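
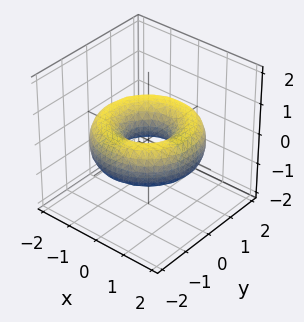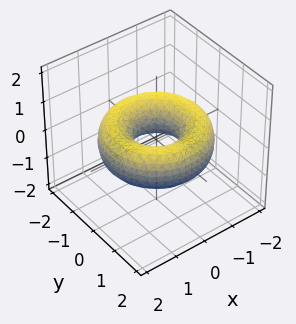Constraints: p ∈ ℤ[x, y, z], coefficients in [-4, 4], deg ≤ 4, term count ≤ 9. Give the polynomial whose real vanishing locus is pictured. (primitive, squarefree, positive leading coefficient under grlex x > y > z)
1. deg p = 4.
2. Symmetries: every cross-section ⟂ z is a circle, so x, y appear only via x² + y².
3. Against the integer gridlines: a circular section at z = 0 has radius between 0 and 1; no z-intercept at any integer in the box.
4. Solving for integer coefficients yields p as stated.

x^4 + 2*x^2*y^2 + y^4 - 3*x^2 - 3*y^2 + 3*z^2 + 1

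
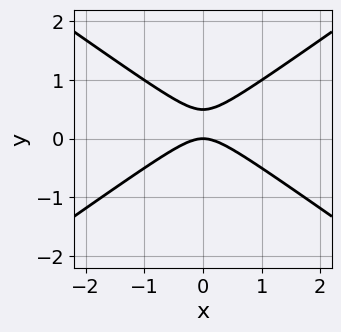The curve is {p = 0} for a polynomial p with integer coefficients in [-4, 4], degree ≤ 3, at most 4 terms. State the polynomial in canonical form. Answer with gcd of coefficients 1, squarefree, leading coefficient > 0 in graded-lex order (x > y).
x^2 - 2*y^2 + y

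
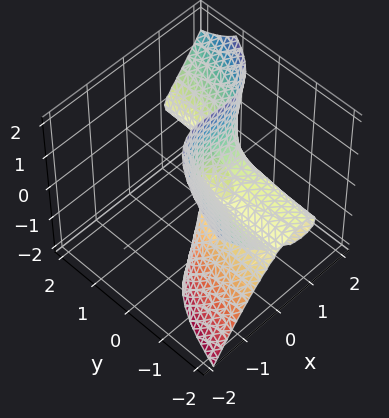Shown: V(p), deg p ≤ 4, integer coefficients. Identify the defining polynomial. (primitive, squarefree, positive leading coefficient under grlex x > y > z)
x^3 - y*z^2 - x^2

First, the degree is 3 — a generic line meets the surface in up to 3 points.
Then, checking where it meets the axes: it crosses the x-axis at the gridline x = 1; the visible z-axis segment lies entirely on the surface.
Finally, matching integer coefficients to the picture gives p. Check: (0, -1, 0) on the y-axis lies on the surface, and p(0, -1, 0) = 0. ✓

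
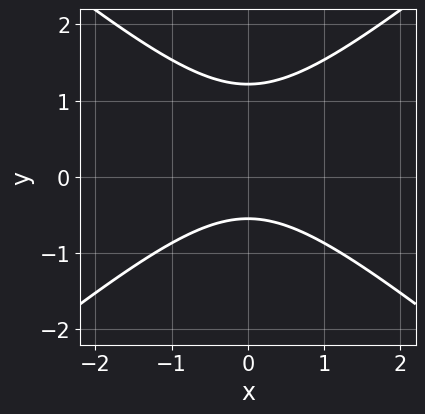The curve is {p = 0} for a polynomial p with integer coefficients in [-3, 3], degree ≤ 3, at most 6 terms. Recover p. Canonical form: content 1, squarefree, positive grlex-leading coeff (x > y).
2*x^2 - 3*y^2 + 2*y + 2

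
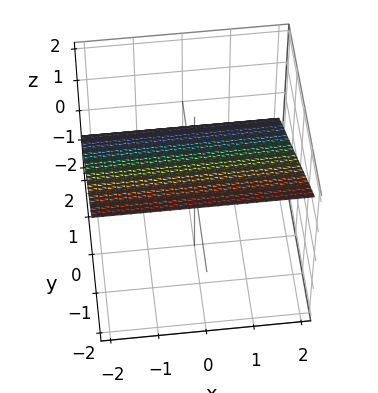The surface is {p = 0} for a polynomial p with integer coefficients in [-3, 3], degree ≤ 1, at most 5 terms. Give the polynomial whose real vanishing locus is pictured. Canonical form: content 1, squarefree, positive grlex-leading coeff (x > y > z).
(a) deg p = 1. The surface is flat (a plane).
(b) From the axis intercepts and sections: it crosses the y-axis at the gridline y = 1; the surface avoids every integer x-axis point in the box.
(c) Putting this together gives p.

2*y + 3*z - 2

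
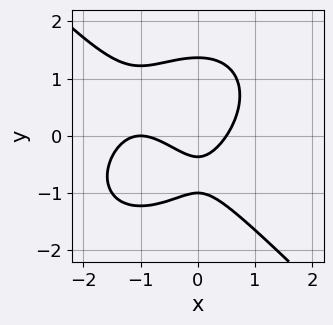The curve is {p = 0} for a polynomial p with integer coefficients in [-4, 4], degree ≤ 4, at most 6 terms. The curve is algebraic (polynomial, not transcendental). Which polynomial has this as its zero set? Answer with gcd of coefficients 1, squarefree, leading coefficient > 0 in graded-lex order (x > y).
deg p = 3.
Against the integer gridlines: it crosses the y-axis at the gridline y = -1; it crosses the x-axis at the gridline x = -1.
Fitting integer coefficients to these (and the overall shape) gives p.

2*x^3 + 2*y^3 + 3*x^2 - 3*y - 1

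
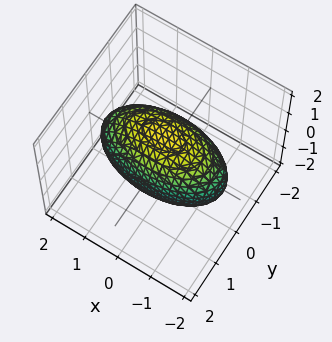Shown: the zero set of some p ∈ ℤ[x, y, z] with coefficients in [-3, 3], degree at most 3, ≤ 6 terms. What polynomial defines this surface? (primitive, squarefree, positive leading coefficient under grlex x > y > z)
x^2 + 3*y^2 + 2*z^2 - 3

(a) The degree is 2 — bounded and convex; a quadric.
(b) Symmetries: mirror symmetry z ↦ −z ⇒ only even powers of z; the y ↦ −y reflection is a symmetry, so y appears only in even powers; the x ↦ −x reflection is a symmetry, so x appears only in even powers.
(c) Checking where it meets the axes: the y-axis gridline crossings are at y ∈ {-1, 1}.
(d) The integer polynomial consistent with all of this is the stated p.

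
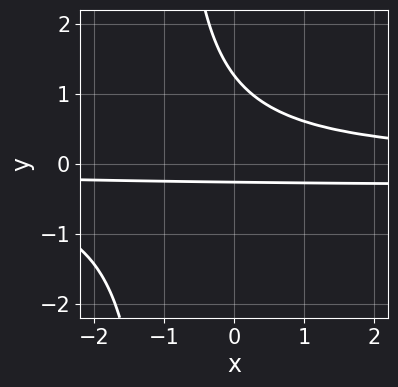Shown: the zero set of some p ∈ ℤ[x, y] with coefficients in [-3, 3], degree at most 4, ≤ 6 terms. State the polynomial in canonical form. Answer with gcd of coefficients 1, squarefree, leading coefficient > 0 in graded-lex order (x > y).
(a) deg p = 3.
(b) From the axis intercepts and sections: the curve avoids every integer x-axis point in the box.
(c) The integer polynomial consistent with all of this is the stated p.

3*x*y^2 + x*y + 3*y^2 - 3*y - 1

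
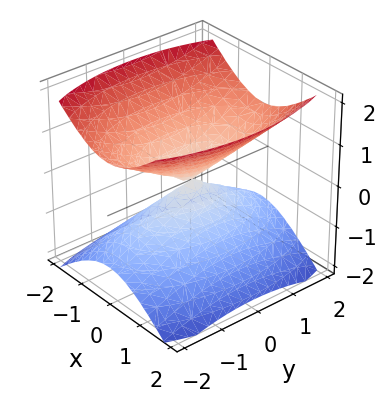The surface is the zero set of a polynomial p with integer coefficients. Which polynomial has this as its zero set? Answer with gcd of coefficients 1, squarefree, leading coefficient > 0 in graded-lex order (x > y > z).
3*x^2 + y^2 - 3*z^2

First, the picture has 2 separate pieces. They look like related sheets of one shape, so recover p as a whole.
Then, degree: two nappes meeting at a single point; a quadric, so deg p = 2.
Then, symmetries: it's symmetric under x → −x, forcing even powers of x; it's symmetric under y → −y, forcing even powers of y; it's symmetric under z → −z, forcing even powers of z.
Then, reading off the gridlines: one z-axis crossing is at z = 0; it meets the y-axis at y = 0 (among the integer gridlines); one x-axis crossing is at x = 0.
Finally, putting this together gives p.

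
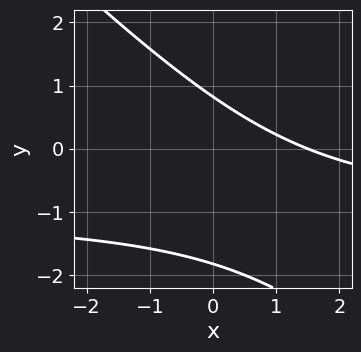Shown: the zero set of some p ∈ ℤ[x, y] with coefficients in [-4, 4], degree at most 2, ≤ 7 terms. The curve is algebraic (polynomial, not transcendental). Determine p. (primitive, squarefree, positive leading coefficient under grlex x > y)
2*x*y + 2*y^2 + 2*x + 2*y - 3

1. Degree: the shape is more complex than any degree-1 curve, so deg p = 2.
2. The integer polynomial consistent with all of this is the stated p.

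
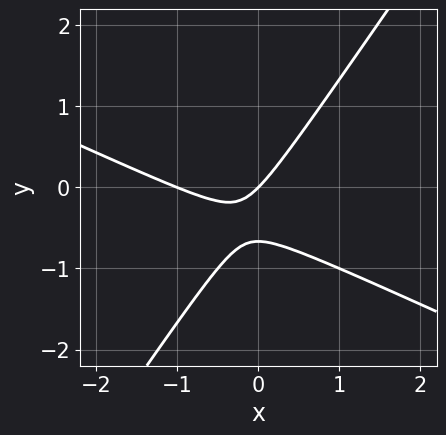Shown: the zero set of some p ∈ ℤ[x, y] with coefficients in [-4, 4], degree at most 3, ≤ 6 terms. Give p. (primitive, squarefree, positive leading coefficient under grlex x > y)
2*x^2 + 3*x*y - 3*y^2 + 2*x - 2*y

1. The degree is 2 — no degree-1 curve has this shape.
2. Against the integer gridlines: one y-axis crossing is at y = 0; the x-axis gridline crossings are at x ∈ {-1, 0}.
3. Assembling these constraints gives the stated polynomial.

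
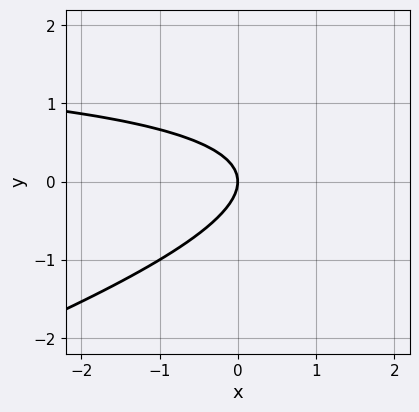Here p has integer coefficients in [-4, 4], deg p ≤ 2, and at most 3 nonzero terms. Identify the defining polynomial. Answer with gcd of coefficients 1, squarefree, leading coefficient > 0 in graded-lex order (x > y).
(a) deg p = 2. A generic line meets the curve in up to 2 points.
(b) From the axis intercepts and sections: one x-axis crossing is at x = 0; it crosses the y-axis at the gridline y = 0.
(c) Together with the visible shape, these determine p as stated.

x*y - 3*y^2 - 2*x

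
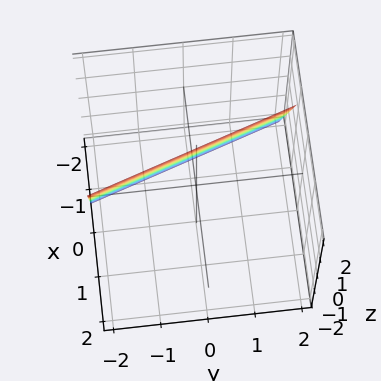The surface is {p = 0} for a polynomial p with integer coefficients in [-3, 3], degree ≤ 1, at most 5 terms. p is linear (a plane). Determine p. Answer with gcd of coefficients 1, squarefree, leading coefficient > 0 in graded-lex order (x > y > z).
3*x + y - z + 2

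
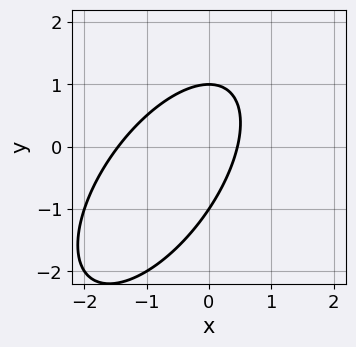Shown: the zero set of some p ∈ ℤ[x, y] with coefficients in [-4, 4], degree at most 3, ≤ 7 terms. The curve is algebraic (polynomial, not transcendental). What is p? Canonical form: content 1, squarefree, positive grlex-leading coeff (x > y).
3*x^2 - 3*x*y + 2*y^2 + 3*x - 2

The degree is 2 — the shape is more complex than any degree-1 curve.
Observable constraints: among the integer gridlines, it crosses the y-axis at y ∈ {-1, 1}.
Together with the visible shape, these determine p as stated.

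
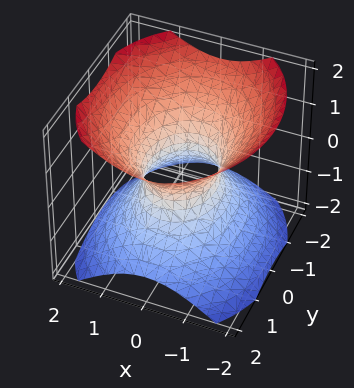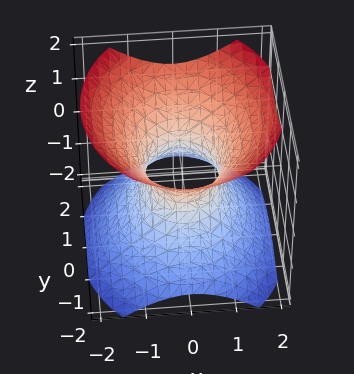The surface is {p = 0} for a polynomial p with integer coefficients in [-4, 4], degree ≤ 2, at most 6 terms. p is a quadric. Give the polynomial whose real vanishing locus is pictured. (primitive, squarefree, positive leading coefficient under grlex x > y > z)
3*x^2 + 2*y^2 - 3*z^2 - 2

First, the degree is 2 — one connected sheet with a waist; a quadric.
Next, symmetries: it's symmetric under y → −y, forcing even powers of y; it's symmetric under z → −z, forcing even powers of z; it's symmetric under x → −x, forcing even powers of x.
Then, reading off the gridlines: the y-axis gridline crossings are at y ∈ {-1, 1}; no z-intercept at any integer in the box.
Finally, solving for integer coefficients yields p as stated.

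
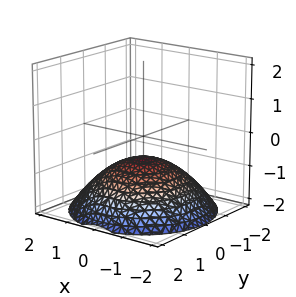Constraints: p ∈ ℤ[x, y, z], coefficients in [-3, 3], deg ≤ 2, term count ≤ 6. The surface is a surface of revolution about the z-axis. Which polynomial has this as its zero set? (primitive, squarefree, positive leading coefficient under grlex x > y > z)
x^2 + y^2 + 3*z + 2

Degree: a generic line meets the surface in up to 2 points, so deg p = 2.
By symmetry, the surface is invariant under rotation about z: p = q(x² + y², z).
Checking where it meets the axes: the surface avoids every integer x-axis point in the box; a circular section at z = -1 has radius exactly 1.
Matching integer coefficients to the picture gives p.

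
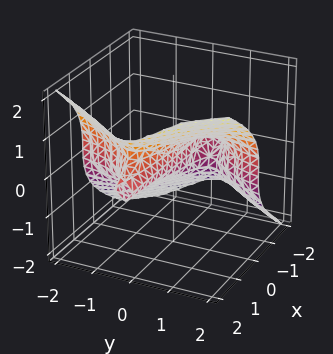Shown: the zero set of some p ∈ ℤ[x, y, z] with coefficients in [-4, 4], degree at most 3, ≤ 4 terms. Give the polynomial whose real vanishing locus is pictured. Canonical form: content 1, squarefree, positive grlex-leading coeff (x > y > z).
The degree is 3 — no degree-2 surface has this shape.
Against the integer gridlines: one z-axis crossing is at z = 0; it meets the y-axis at y = 0 (among the integer gridlines).
Putting this together gives p. Check: (2, 0, 0) on the x-axis lies on the surface, and p(2, 0, 0) = 0. ✓

2*x*y^2 + 2*x*z^2 - 3*z^3 + 2*y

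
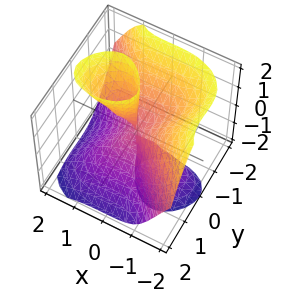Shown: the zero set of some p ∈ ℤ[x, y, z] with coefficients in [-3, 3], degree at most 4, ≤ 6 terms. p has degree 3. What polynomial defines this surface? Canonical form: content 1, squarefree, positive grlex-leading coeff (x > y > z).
1. deg p = 3. A generic line meets the surface in up to 3 points.
2. Reading off the gridlines: the visible z-axis segment lies entirely on the surface; it meets the y-axis at y = 0 (among the integer gridlines).
3. The integer polynomial consistent with all of this is the stated p.

x^3 + x*y^2 - x*z^2 + 2*y^3 + 2*y^2*z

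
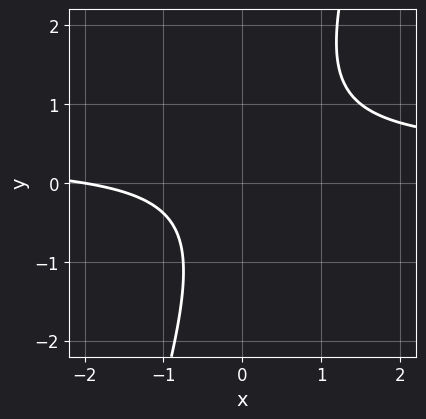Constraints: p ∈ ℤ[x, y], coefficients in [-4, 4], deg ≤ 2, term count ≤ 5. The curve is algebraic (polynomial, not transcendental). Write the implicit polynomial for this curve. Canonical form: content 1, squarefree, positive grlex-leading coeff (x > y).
3*x*y - y^2 - x - 2

First, the degree is 2 — no degree-1 curve has this shape.
Then, reading off the gridlines: it misses every integer gridline on the y-axis; one x-axis crossing is at x = -2.
Finally, the integer polynomial consistent with all of this is the stated p.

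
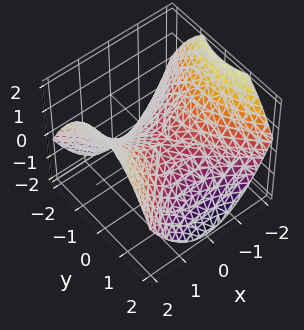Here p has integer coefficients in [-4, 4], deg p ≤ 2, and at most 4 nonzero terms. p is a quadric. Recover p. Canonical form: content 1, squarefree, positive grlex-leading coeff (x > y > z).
x^2 - y^2 - 2*z

First, the degree is 2 — a saddle surface; a quadric.
Next, symmetries: it's symmetric under x → −x, forcing even powers of x; the y ↦ −y reflection is a symmetry, so y appears only in even powers.
Then, checking where it meets the axes: it crosses the x-axis at the gridline x = 0; it meets the z-axis at z = 0 (among the integer gridlines); it meets the y-axis at y = 0 (among the integer gridlines).
Finally, matching integer coefficients to the picture gives p.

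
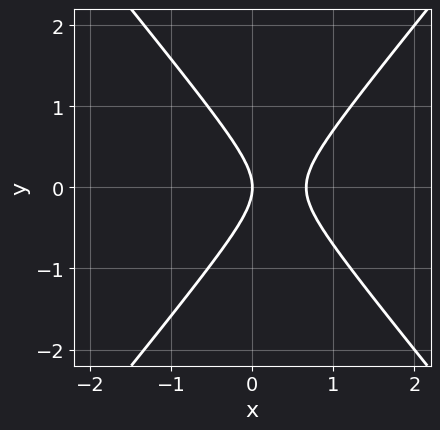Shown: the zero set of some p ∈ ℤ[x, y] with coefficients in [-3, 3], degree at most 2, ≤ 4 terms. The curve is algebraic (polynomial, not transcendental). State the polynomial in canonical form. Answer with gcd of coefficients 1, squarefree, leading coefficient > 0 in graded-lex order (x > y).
Degree: a generic line meets the curve in up to 2 points, so deg p = 2.
Symmetries: mirror symmetry y ↦ −y ⇒ only even powers of y.
From the visible intercepts: it crosses the y-axis at the gridline y = 0; one x-axis crossing is at x = 0.
Solving for integer coefficients yields p as stated.

3*x^2 - 2*y^2 - 2*x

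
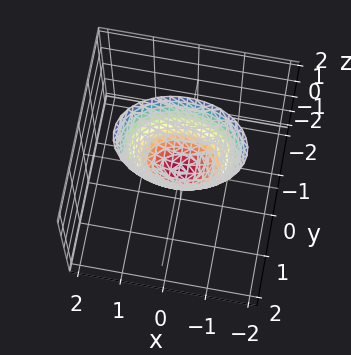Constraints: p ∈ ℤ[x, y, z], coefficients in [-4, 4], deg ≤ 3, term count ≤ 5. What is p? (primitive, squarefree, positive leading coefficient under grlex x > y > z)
x^2 + 2*y^2 - z

(a) deg p = 2. A single bowl opening along one axis; a quadric.
(b) Symmetries: the y ↦ −y reflection is a symmetry, so y appears only in even powers; mirror symmetry x ↦ −x ⇒ only even powers of x.
(c) Against the integer gridlines: one x-axis crossing is at x = 0; one z-axis crossing is at z = 0.
(d) Assembling these constraints gives the stated polynomial.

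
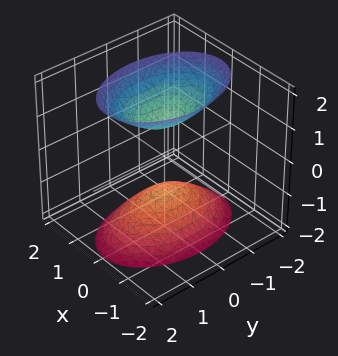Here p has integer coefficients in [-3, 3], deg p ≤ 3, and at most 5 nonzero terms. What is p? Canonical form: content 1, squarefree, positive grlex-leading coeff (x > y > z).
2*x^2 + y^2 - z^2 + 1

First, the picture has 2 separate pieces. Treating them together as one polynomial.
Then, deg p = 2. Two separate bowl-shaped sheets opening away from each other; a quadric.
Next, symmetries: mirror symmetry z ↦ −z ⇒ only even powers of z; it's symmetric under x → −x, forcing even powers of x; mirror symmetry y ↦ −y ⇒ only even powers of y.
Next, from the axis intercepts and sections: no y-intercept at any integer in the box; it misses every integer gridline on the x-axis; among the integer gridlines, it crosses the z-axis at z ∈ {-1, 1}.
Finally, these observations pin down the coefficients.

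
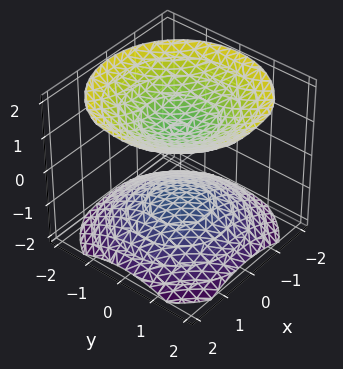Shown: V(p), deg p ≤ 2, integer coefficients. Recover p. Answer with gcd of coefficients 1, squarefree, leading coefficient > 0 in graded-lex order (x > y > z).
2*x^2 + 2*y^2 - 3*z^2 + 3

(a) The picture has 2 separate pieces. Treating them together as one polynomial.
(b) Degree: a generic line meets the surface in up to 2 points, so deg p = 2.
(c) Symmetry: every cross-section ⟂ z is a circle, so x, y appear only via x² + y².
(d) From the axis intercepts and sections: among the integer gridlines, it crosses the z-axis at z ∈ {-1, 1}; the surface avoids every integer y-axis point in the box.
(e) Solving for integer coefficients yields p as stated.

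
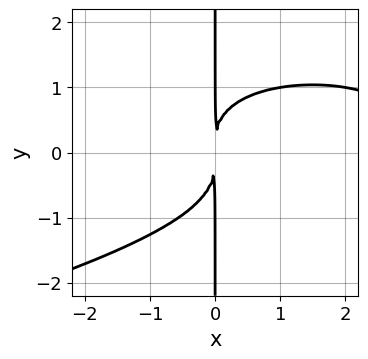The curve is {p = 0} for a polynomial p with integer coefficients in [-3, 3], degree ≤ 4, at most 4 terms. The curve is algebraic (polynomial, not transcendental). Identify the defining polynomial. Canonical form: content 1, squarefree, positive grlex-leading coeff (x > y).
2*x*y^3 + x^3 - 3*x^2

Degree: the shape is more complex than any degree-3 curve, so deg p = 4.
Observable constraints: every point of the y-axis in the box is on the curve.
Putting this together gives p.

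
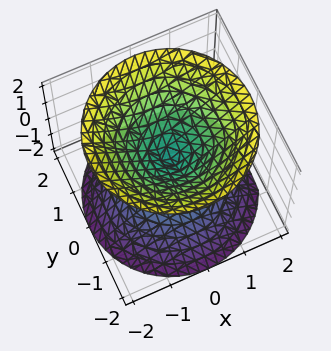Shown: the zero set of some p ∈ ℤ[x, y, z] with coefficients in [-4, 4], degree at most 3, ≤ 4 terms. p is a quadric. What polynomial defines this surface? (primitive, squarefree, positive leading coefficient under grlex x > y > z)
x^2 + y^2 - z^2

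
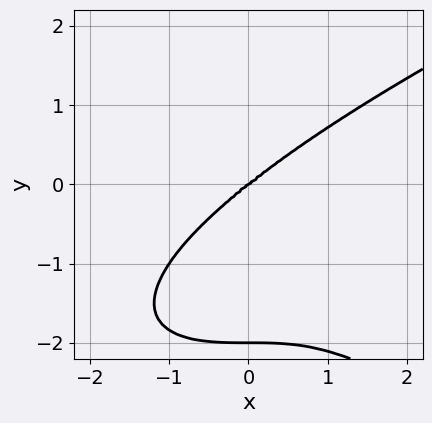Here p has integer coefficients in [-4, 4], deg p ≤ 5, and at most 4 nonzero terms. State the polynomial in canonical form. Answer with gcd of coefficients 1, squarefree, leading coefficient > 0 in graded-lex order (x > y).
y^4 - x^3 + 2*y^3

1. Degree: a generic line meets the curve in up to 4 points, so deg p = 4.
2. Checking where it meets the axes: among the integer gridlines, it crosses the y-axis at y ∈ {-2, 0}; it crosses the x-axis at the gridline x = 0.
3. Together with the visible shape, these determine p as stated.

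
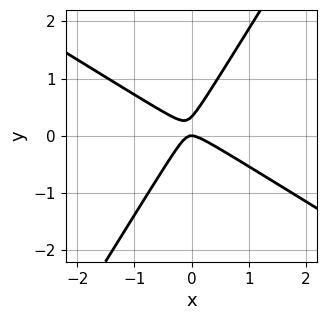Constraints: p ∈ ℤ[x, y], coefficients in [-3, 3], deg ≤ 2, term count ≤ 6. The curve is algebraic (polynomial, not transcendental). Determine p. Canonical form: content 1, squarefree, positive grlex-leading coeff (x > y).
The degree is 2 — no degree-1 curve has this shape.
From the visible intercepts: it crosses the x-axis at the gridline x = 0; one y-axis crossing is at y = 0.
These observations pin down the coefficients.

3*x^2 + 3*x*y - 3*y^2 + y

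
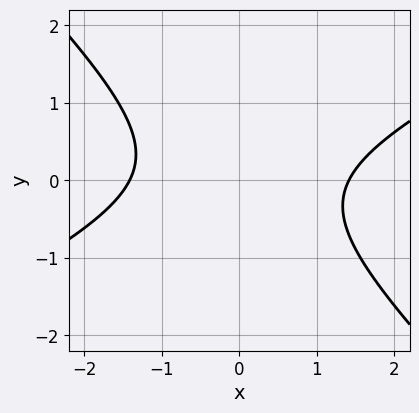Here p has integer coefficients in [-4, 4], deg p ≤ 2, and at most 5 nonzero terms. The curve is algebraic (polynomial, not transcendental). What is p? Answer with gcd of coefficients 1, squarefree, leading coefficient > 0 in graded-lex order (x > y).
x^2 - x*y - 2*y^2 - 2

(a) The degree is 2 — the shape is more complex than any degree-1 curve.
(b) From the axis intercepts and sections: it misses every integer gridline on the y-axis.
(c) Together with the visible shape, these determine p as stated.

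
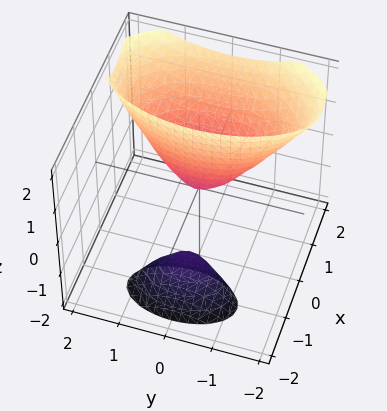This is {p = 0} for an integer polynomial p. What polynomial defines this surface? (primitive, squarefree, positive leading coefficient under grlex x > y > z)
(a) I count 2 distinct pieces.
(b) Degree: the shape is more complex than any degree-1 surface, so deg p = 2.
(c) Against the integer gridlines: it crosses the x-axis at the gridline x = 0; it crosses the z-axis at the gridline z = 0; it crosses the y-axis at the gridline y = 0.
(d) The integer polynomial consistent with all of this is the stated p.

3*x^2 - 3*x*z + y^2 - z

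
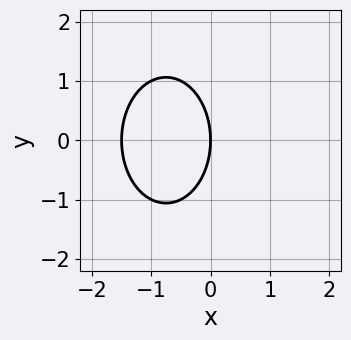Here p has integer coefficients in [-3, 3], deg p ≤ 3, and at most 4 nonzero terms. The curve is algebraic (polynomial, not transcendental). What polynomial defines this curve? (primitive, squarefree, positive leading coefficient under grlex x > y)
2*x^2 + y^2 + 3*x

1. Degree: no degree-1 curve has this shape, so deg p = 2.
2. Symmetries: the y ↦ −y reflection is a symmetry, so y appears only in even powers.
3. Observable constraints: one x-axis crossing is at x = 0; one y-axis crossing is at y = 0.
4. Fitting integer coefficients to these (and the overall shape) gives p.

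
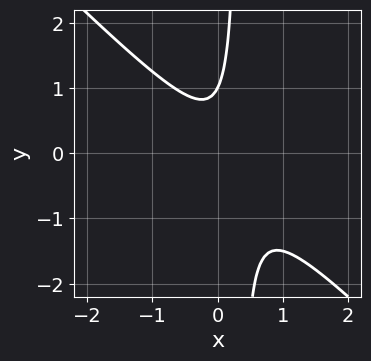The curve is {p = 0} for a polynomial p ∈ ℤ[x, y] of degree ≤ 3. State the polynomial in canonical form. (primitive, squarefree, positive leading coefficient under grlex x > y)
The degree is 2 — the shape is more complex than any degree-1 curve.
From the visible intercepts: one y-axis crossing is at y = 1; no x-intercept at any integer in the box.
Assembling these constraints gives the stated polynomial.

3*x^2 + 3*x*y - x - y + 1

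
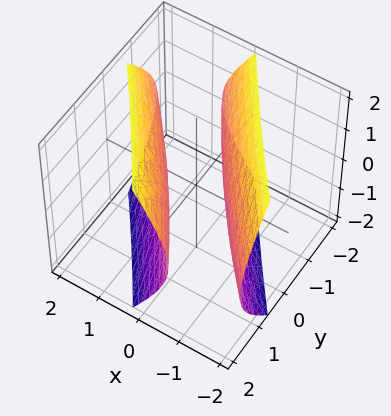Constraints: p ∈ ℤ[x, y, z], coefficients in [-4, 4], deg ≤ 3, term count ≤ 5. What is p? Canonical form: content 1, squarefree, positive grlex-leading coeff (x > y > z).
2*x^2 + 3*x*y + y^2 - z^2 - 1

First, there are 2 components. Treating them together as one polynomial.
Then, degree: a generic line meets the surface in up to 2 points, so deg p = 2.
Then, checking where it meets the axes: among the integer gridlines, it crosses the y-axis at y ∈ {-1, 1}; it misses every integer gridline on the z-axis.
Finally, assembling these constraints gives the stated polynomial.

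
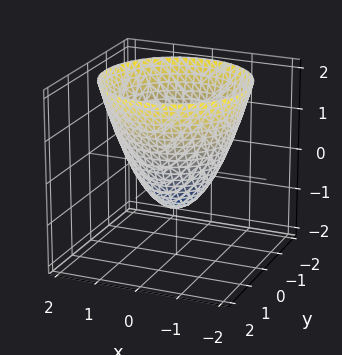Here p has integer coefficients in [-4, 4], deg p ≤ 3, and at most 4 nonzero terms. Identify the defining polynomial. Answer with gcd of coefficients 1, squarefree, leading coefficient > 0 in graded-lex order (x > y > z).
(a) The degree is 2 — no degree-1 surface has this shape.
(b) Symmetry: the surface is invariant under rotation about z: p = q(x² + y², z).
(c) From the visible intercepts: among the integer gridlines, it crosses the x-axis at x ∈ {-1, 1}; it crosses the z-axis at the gridline z = -1.
(d) Solving for integer coefficients yields p as stated. Check: (0, 1, 0) on the y-axis lies on the surface, and p(0, 1, 0) = 0. ✓

x^2 + y^2 - z - 1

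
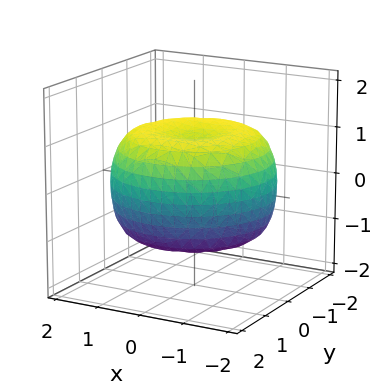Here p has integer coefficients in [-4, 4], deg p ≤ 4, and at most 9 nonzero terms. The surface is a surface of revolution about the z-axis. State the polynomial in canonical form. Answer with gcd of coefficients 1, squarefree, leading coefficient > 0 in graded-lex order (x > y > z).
x^4 + 2*x^2*y^2 + y^4 - 2*x^2 - 2*y^2 + 3*z^2 - 3

(a) The degree is 4 — the shape is more complex than any degree-3 surface.
(b) Symmetry: the z-axis is an axis of rotation, so x and y enter only as x² + y².
(c) From the axis intercepts and sections: a circular section at z = 1 has radius between 1 and 2; among the integer gridlines, it crosses the z-axis at z ∈ {-1, 1}.
(d) Together with the visible shape, these determine p as stated.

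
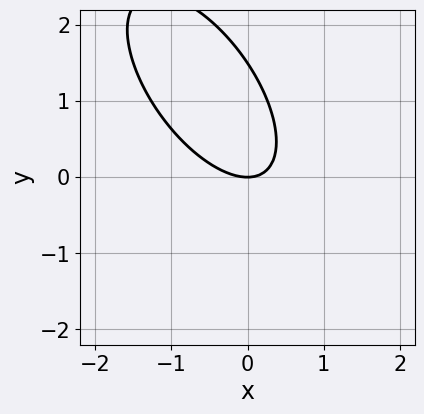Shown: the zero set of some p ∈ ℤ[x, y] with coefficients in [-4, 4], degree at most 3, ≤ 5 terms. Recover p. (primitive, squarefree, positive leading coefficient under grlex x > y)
(a) The degree is 2 — a generic line meets the curve in up to 2 points.
(b) From the visible intercepts: one x-axis crossing is at x = 0; it meets the y-axis at y = 0 (among the integer gridlines).
(c) Putting this together gives p.

3*x^2 + 3*x*y + 2*y^2 - 3*y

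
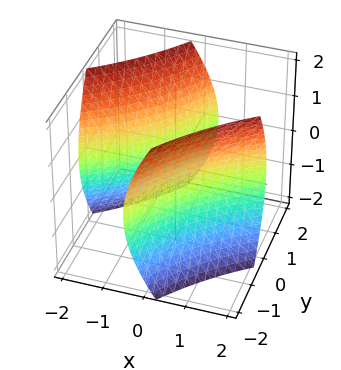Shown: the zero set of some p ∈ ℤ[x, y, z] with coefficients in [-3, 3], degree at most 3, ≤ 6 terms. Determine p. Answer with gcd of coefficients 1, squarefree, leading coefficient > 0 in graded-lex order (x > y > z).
x^2 - 3*x*y + y^2 - z^2 - 2

The picture has 2 separate pieces.
The degree is 2 — the shape is more complex than any degree-1 surface.
From the visible intercepts: it misses every integer gridline on the z-axis.
Together with the visible shape, these determine p as stated.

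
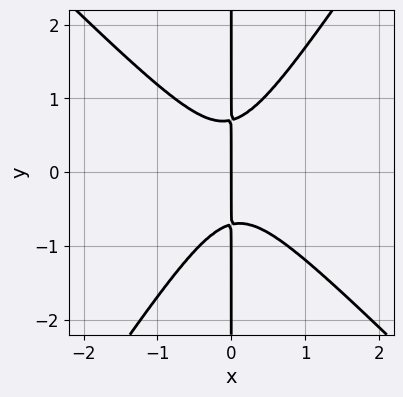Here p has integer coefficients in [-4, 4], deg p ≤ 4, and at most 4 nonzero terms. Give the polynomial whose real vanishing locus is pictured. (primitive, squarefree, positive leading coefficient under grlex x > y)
First, deg p = 3. The shape is more complex than any degree-2 curve.
Then, against the integer gridlines: every point of the y-axis in the box is on the curve; it crosses the x-axis at the gridline x = 0.
Finally, putting this together gives p.

3*x^3 + x^2*y - 2*x*y^2 + x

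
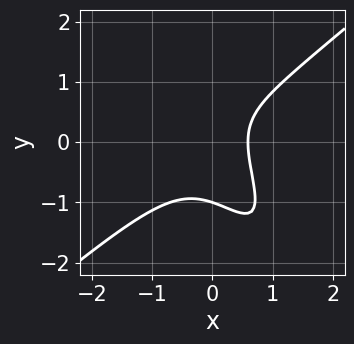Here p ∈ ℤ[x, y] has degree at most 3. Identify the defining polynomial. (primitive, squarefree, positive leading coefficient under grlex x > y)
(a) deg p = 3.
(b) From the axis intercepts and sections: one y-axis crossing is at y = -1.
(c) The integer polynomial consistent with all of this is the stated p.

2*x^3 - 2*x*y^2 - y^3 + x - 1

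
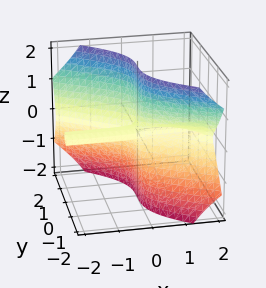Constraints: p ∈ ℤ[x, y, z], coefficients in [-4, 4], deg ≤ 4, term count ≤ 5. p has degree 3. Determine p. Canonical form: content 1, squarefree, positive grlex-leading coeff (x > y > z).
2*x*y^2 + 3*x*z^2 + 3*y^3 + x*y + y^2

1. deg p = 3. The shape is more complex than any degree-2 surface.
2. Against the integer gridlines: the visible z-axis segment lies entirely on the surface; every point of the x-axis in the box is on the surface.
3. Assembling these constraints gives the stated polynomial.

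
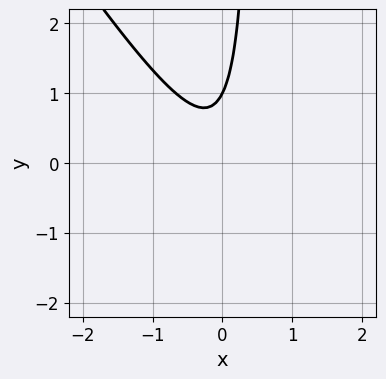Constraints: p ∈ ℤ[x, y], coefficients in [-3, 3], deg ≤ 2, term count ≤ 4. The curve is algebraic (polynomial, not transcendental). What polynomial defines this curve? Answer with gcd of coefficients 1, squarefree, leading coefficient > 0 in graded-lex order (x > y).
(a) deg p = 2.
(b) Observable constraints: it meets the y-axis at y = 1 (among the integer gridlines); no x-intercept at any integer in the box.
(c) Matching integer coefficients to the picture gives p.

3*x^2 + 2*x*y - y + 1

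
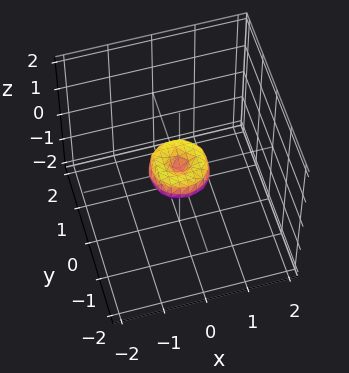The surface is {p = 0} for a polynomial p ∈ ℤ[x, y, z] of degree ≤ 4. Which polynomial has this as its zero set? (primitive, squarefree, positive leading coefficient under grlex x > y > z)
(a) Degree: the shape is more complex than any degree-3 surface, so deg p = 4.
(b) By symmetry, the z-axis is an axis of rotation, so x and y enter only as x² + y².
(c) Observable constraints: it meets the z-axis at z = 0 (among the integer gridlines); one y-axis crossing is at y = 0; a circular section at z = 0 has radius between 0 and 1; it crosses the x-axis at the gridline x = 0.
(d) Putting this together gives p.

2*x^4 + 4*x^2*y^2 + 2*y^4 - x^2 - y^2 + z^2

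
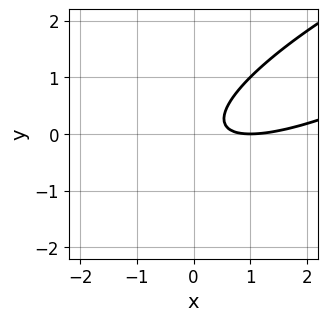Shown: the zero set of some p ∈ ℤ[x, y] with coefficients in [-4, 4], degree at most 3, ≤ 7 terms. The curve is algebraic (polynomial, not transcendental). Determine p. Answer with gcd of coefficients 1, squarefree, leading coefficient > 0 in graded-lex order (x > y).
First, degree: the shape is more complex than any degree-1 curve, so deg p = 2.
Next, reading off the gridlines: it misses every integer gridline on the y-axis; one x-axis crossing is at x = 1.
Finally, solving for integer coefficients yields p as stated.

x^2 - 3*x*y + 3*y^2 - 2*x + 1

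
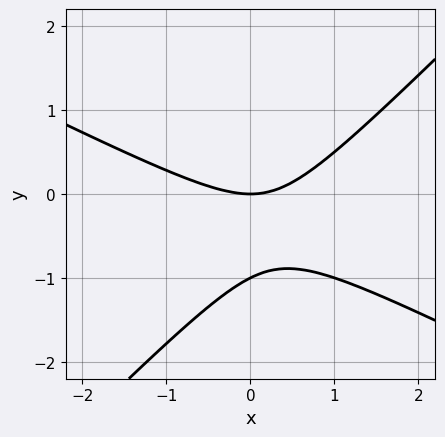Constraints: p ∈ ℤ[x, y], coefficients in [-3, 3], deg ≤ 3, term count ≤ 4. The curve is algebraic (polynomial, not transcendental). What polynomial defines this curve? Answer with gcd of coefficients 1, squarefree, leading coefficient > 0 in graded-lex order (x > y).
x^2 + x*y - 2*y^2 - 2*y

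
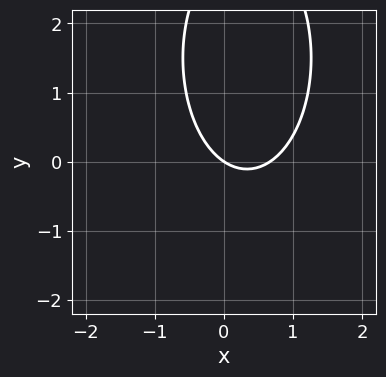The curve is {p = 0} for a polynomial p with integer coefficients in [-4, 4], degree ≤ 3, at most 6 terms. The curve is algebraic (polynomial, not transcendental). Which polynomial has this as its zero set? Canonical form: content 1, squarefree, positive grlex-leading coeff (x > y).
3*x^2 + y^2 - 2*x - 3*y

deg p = 2. No degree-1 curve has this shape.
From the axis intercepts and sections: it meets the x-axis at x = 0 (among the integer gridlines); one y-axis crossing is at y = 0.
Assembling these constraints gives the stated polynomial.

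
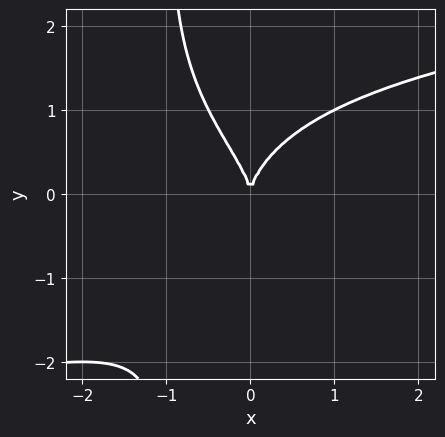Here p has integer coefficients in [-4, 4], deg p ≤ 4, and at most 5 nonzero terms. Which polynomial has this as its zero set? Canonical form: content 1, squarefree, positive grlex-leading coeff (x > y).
x*y^3 + y^3 - 2*x^2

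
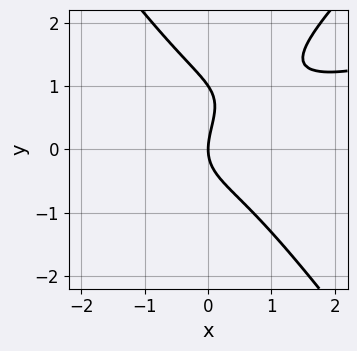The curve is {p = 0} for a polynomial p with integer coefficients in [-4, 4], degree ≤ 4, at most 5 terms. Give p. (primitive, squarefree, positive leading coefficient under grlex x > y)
x^3 - 3*x^2*y + 2*y^3 - 2*y^2 + 3*x

deg p = 3.
From the axis intercepts and sections: the y-axis gridline crossings are at y ∈ {0, 1}; it meets the x-axis at x = 0 (among the integer gridlines).
Fitting integer coefficients to these (and the overall shape) gives p.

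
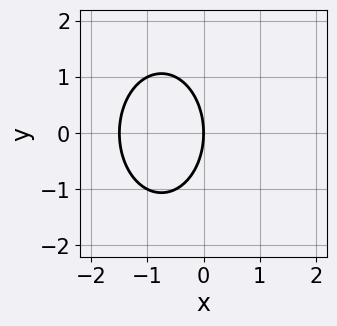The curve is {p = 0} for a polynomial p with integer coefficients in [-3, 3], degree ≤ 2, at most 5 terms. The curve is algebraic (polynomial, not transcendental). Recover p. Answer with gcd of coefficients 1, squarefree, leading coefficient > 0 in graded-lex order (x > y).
2*x^2 + y^2 + 3*x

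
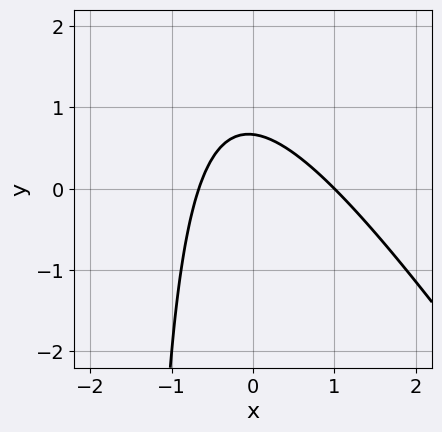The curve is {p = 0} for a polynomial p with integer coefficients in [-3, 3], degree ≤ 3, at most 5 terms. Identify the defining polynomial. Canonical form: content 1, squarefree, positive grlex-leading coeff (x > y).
First, deg p = 2. No degree-1 curve has this shape.
Next, against the integer gridlines: it meets the x-axis at x = 1 (among the integer gridlines).
Finally, together with the visible shape, these determine p as stated.

3*x^2 + 2*x*y - x + 3*y - 2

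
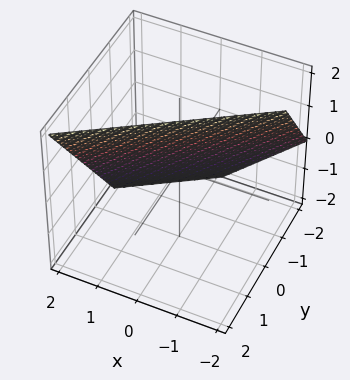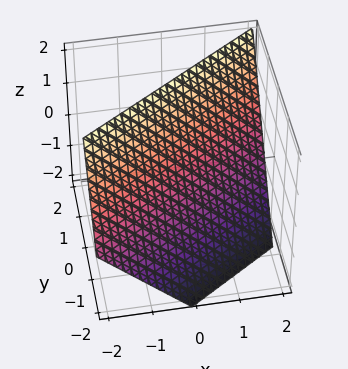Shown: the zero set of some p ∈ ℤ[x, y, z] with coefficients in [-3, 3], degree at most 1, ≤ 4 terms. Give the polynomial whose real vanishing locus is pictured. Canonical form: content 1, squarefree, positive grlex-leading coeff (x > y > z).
2*x - 3*y + 2*z - 2

Degree: the surface is flat (a plane), so deg p = 1.
From the axis intercepts and sections: it crosses the x-axis at the gridline x = 1; it meets the z-axis at z = 1 (among the integer gridlines).
These observations pin down the coefficients.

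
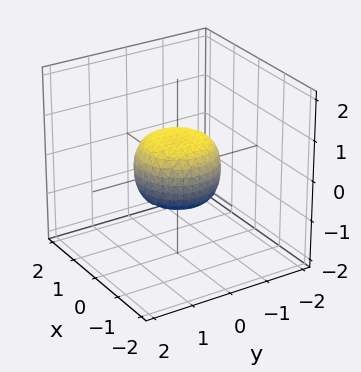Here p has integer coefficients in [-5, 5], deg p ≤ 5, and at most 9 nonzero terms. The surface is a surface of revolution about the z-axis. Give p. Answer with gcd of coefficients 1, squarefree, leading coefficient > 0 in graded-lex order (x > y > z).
2*x^4 + 4*x^2*y^2 + 2*y^4 - x^2 - y^2 + 2*z^2 - 1

First, deg p = 4.
Next, symmetry: the z-axis is an axis of rotation, so x and y enter only as x² + y².
Next, observable constraints: a circular section at z = 0 has radius exactly 1; the y-axis gridline crossings are at y ∈ {-1, 1}; among the integer gridlines, it crosses the x-axis at x ∈ {-1, 1}.
Finally, these observations pin down the coefficients.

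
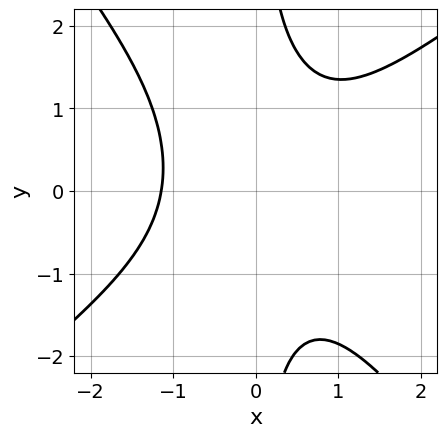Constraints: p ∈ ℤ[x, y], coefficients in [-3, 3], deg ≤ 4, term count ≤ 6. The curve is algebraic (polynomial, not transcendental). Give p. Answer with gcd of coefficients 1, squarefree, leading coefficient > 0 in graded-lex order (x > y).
2*x^3 - x^2*y - 2*x*y^2 + 3

1. Degree: a generic line meets the curve in up to 3 points, so deg p = 3.
2. Observable constraints: no y-intercept at any integer in the box.
3. Fitting integer coefficients to these (and the overall shape) gives p.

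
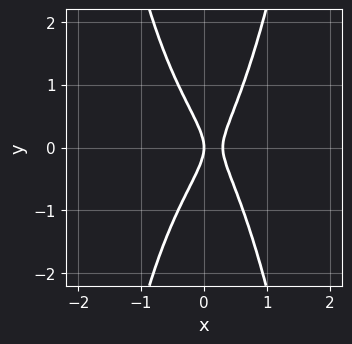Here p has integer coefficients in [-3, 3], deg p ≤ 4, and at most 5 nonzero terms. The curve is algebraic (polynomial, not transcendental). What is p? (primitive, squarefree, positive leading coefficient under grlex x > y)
3*x^4 + 3*x^2 - y^2 - x

1. The degree is 4 — no degree-3 curve has this shape.
2. Symmetries: the y ↦ −y reflection is a symmetry, so y appears only in even powers.
3. From the visible intercepts: one y-axis crossing is at y = 0; one x-axis crossing is at x = 0.
4. Fitting integer coefficients to these (and the overall shape) gives p.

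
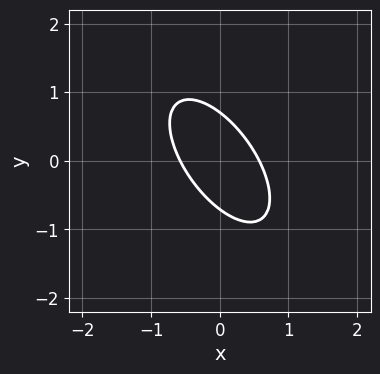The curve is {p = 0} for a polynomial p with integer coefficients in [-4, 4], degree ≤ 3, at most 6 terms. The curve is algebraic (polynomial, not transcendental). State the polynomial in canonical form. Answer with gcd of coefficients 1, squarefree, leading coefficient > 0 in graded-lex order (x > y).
3*x^2 + 3*x*y + 2*y^2 - 1

1. deg p = 2. No degree-1 curve has this shape.
2. The integer polynomial consistent with all of this is the stated p.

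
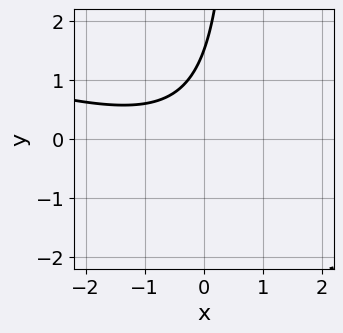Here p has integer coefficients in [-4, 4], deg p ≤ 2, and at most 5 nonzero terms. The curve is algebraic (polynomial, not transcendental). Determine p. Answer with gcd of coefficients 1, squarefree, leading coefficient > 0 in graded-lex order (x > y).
x^2 + 3*x*y + x - 2*y + 3

1. The degree is 2 — a generic line meets the curve in up to 2 points.
2. Observable constraints: it misses every integer gridline on the x-axis.
3. Putting this together gives p.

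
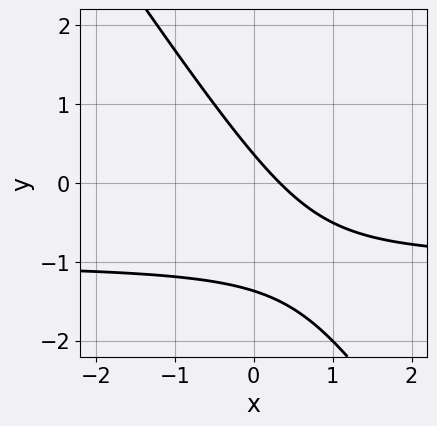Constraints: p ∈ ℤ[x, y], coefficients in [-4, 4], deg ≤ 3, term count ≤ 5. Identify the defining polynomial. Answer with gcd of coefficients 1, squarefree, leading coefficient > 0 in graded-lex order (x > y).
1. The degree is 2 — no degree-1 curve has this shape.
2. Solving for integer coefficients yields p as stated.

3*x*y + 2*y^2 + 3*x + 2*y - 1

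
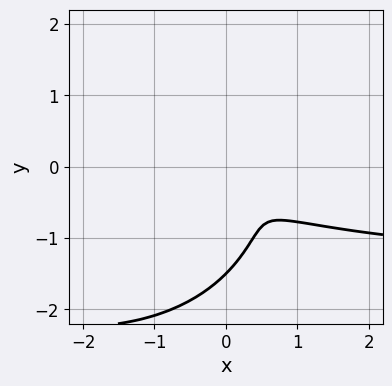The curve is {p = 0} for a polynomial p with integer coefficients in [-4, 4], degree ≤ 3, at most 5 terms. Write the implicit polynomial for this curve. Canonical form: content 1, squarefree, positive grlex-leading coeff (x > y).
2*x^2*y + 2*y^3 + 3*x^2 + 3*x*y + 3*y^2

(a) deg p = 3.
(b) Putting this together gives p.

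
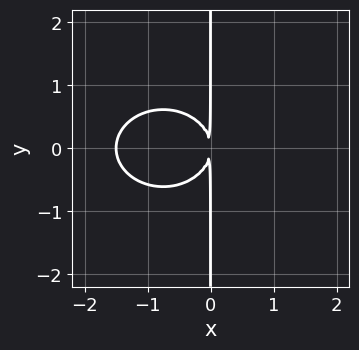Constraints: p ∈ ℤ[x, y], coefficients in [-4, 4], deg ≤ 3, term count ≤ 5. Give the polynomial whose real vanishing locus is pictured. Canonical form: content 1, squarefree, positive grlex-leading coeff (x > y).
2*x^3 + 3*x*y^2 + 3*x^2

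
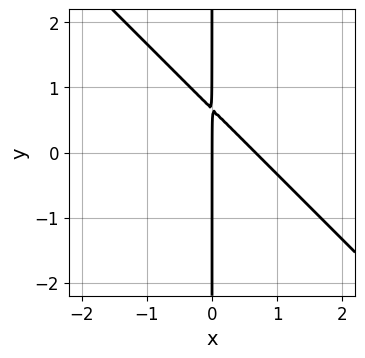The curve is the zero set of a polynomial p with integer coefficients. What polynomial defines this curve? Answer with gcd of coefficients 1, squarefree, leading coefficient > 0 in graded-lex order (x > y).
3*x^2 + 3*x*y - 2*x

(a) deg p = 2. The shape is more complex than any degree-1 curve.
(b) Checking where it meets the axes: it crosses the x-axis at the gridline x = 0; every point of the y-axis in the box is on the curve.
(c) Assembling these constraints gives the stated polynomial.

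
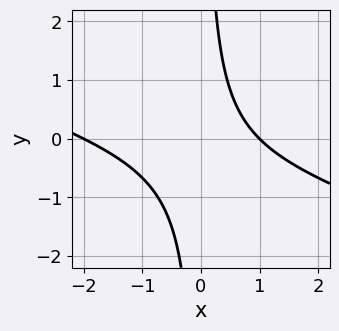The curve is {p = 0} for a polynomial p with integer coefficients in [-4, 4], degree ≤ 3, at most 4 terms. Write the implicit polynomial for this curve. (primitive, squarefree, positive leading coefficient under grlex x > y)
x^2 + 3*x*y + x - 2

First, the degree is 2 — no degree-1 curve has this shape.
Next, observable constraints: it misses every integer gridline on the y-axis; the x-axis gridline crossings are at x ∈ {-2, 1}.
Finally, fitting integer coefficients to these (and the overall shape) gives p.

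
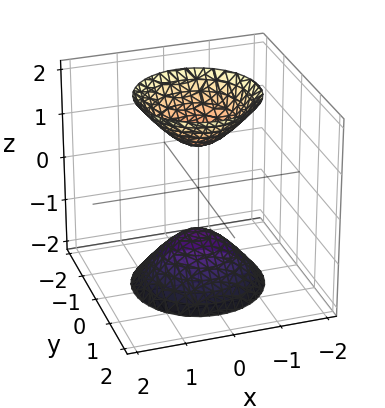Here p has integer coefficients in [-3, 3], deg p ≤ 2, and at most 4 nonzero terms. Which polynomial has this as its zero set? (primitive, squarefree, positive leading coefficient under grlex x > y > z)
First, I count 2 distinct pieces. They look like related sheets of one shape, so recover p as a whole.
Next, deg p = 2. No degree-1 surface has this shape.
Then, symmetry: every cross-section ⟂ z is a circle, so x, y appear only via x² + y².
Next, from the visible intercepts: the z-axis gridline crossings are at z ∈ {-1, 1}; the surface avoids every integer y-axis point in the box.
Finally, matching integer coefficients to the picture gives p.

2*x^2 + 2*y^2 - z^2 + 1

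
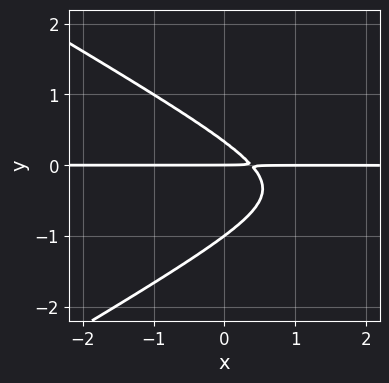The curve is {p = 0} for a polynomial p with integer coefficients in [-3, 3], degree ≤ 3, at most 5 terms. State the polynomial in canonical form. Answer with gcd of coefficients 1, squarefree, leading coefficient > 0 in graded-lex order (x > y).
1. The degree is 3 — no degree-2 curve has this shape.
2. Against the integer gridlines: among the integer gridlines, it crosses the y-axis at y ∈ {-1, 0}; the visible x-axis segment lies entirely on the curve.
3. Matching integer coefficients to the picture gives p.

x^2*y - 3*y^3 - 3*x*y - 2*y^2 + y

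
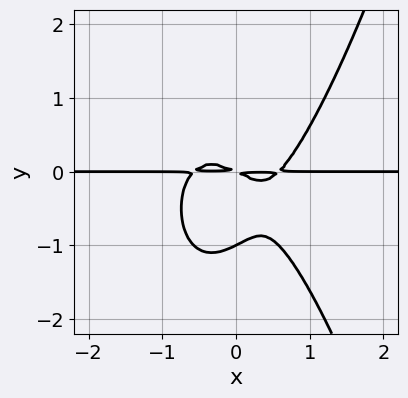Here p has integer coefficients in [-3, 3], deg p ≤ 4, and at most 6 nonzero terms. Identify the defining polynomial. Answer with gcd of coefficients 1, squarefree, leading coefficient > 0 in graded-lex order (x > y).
3*x^3*y - 2*y^3 - x*y - 2*y^2

1. The degree is 4 — a generic line meets the curve in up to 4 points.
2. From the axis intercepts and sections: the visible x-axis segment lies entirely on the curve; one y-axis crossing is at y = -1.
3. Together with the visible shape, these determine p as stated.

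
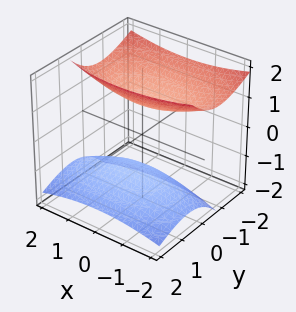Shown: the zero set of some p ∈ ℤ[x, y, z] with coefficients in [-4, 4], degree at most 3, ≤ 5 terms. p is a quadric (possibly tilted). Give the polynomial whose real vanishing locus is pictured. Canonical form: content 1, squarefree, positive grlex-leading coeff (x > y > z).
x^2 + 3*y^2 + 3*y*z - 3*z^2 + 3

First, the picture has 2 separate pieces.
Next, deg p = 2.
Next, from the visible intercepts: no y-intercept at any integer in the box; among the integer gridlines, it crosses the z-axis at z ∈ {-1, 1}; it misses every integer gridline on the x-axis.
Finally, fitting integer coefficients to these (and the overall shape) gives p.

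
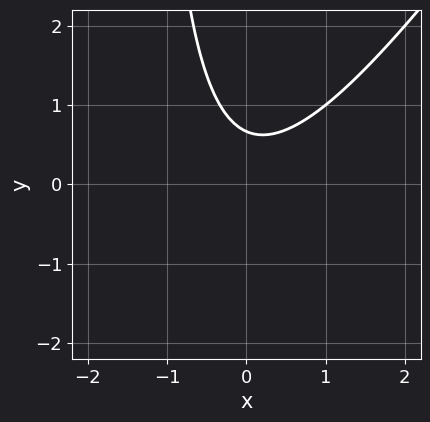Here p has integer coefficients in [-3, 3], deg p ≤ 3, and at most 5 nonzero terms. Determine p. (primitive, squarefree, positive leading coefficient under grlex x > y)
(a) The degree is 2 — the shape is more complex than any degree-1 curve.
(b) From the visible intercepts: it misses every integer gridline on the x-axis.
(c) Matching integer coefficients to the picture gives p.

3*x^2 - 2*x*y - 3*y + 2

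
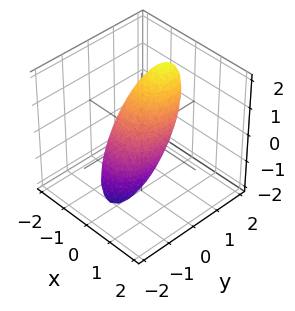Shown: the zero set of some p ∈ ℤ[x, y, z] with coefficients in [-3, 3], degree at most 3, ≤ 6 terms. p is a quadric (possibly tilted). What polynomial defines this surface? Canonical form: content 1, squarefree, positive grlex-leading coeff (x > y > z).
3*x^2 + 2*y^2 - 2*y*z + z^2 - 2

1. The degree is 2 — no degree-1 surface has this shape.
2. Against the integer gridlines: the y-axis gridline crossings are at y ∈ {-1, 1}.
3. Assembling these constraints gives the stated polynomial.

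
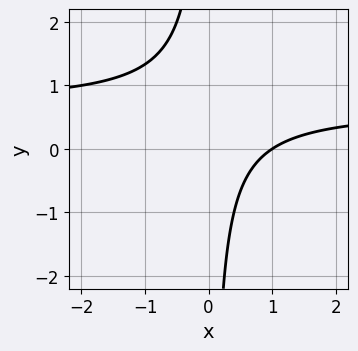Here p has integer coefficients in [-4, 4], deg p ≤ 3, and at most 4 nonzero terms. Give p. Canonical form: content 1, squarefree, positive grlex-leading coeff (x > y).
First, degree: no degree-1 curve has this shape, so deg p = 2.
Then, checking where it meets the axes: one x-axis crossing is at x = 1; no y-intercept at any integer in the box.
Finally, fitting integer coefficients to these (and the overall shape) gives p.

3*x*y - 2*x + 2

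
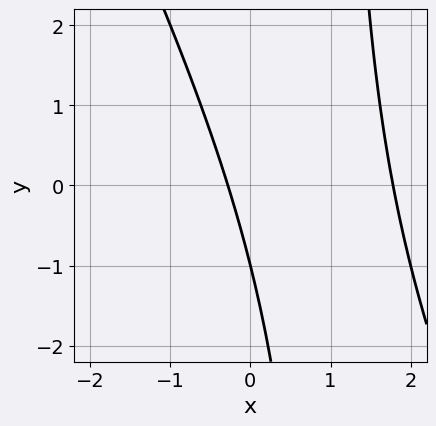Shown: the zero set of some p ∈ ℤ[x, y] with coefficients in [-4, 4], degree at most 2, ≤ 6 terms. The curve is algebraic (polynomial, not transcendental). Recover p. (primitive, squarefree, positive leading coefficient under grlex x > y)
2*x^2 + x*y - 3*x - y - 1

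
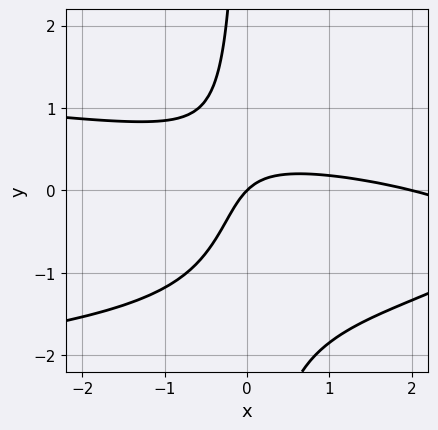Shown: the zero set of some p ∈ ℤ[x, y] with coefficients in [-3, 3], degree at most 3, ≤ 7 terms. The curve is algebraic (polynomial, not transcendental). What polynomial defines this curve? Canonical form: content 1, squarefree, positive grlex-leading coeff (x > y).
3*x*y^2 + x^2 + 3*x*y - 2*x + 2*y

Degree: no degree-2 curve has this shape, so deg p = 3.
From the axis intercepts and sections: it crosses the y-axis at the gridline y = 0; among the integer gridlines, it crosses the x-axis at x ∈ {0, 2}.
The integer polynomial consistent with all of this is the stated p.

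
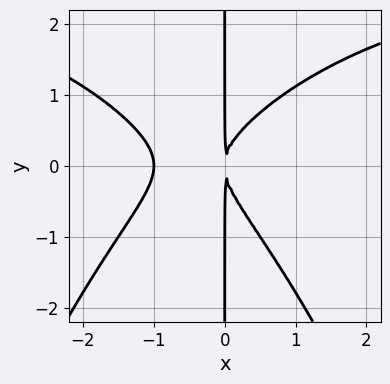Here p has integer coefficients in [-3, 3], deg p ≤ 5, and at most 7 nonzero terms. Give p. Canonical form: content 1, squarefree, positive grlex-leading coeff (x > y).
x^3*y - 3*x^3 + x^2*y + 3*x*y^2 - 3*x^2

1. Degree: no degree-3 curve has this shape, so deg p = 4.
2. From the visible intercepts: every point of the y-axis in the box is on the curve; it meets the x-axis at x = -1 (among the integer gridlines).
3. Together with the visible shape, these determine p as stated.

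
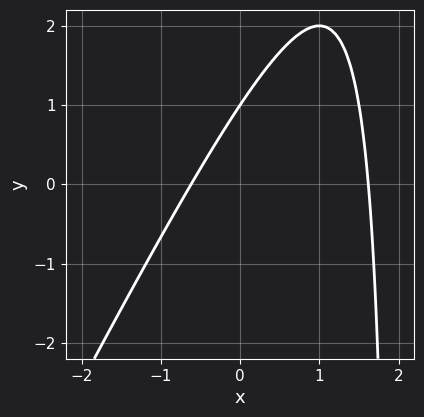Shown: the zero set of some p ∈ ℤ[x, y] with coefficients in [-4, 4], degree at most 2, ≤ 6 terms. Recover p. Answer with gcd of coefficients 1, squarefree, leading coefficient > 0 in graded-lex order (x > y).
2*x^2 - x*y - 2*x + 2*y - 2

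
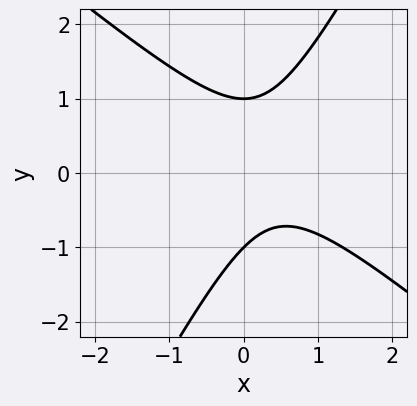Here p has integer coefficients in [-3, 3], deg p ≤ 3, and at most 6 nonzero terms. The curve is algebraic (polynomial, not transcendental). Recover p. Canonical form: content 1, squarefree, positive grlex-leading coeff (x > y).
deg p = 2. A generic line meets the curve in up to 2 points.
Observable constraints: the y-axis gridline crossings are at y ∈ {-1, 1}; the curve avoids every integer x-axis point in the box.
Solving for integer coefficients yields p as stated.

3*x^2 + 2*x*y - 2*y^2 - 2*x + 2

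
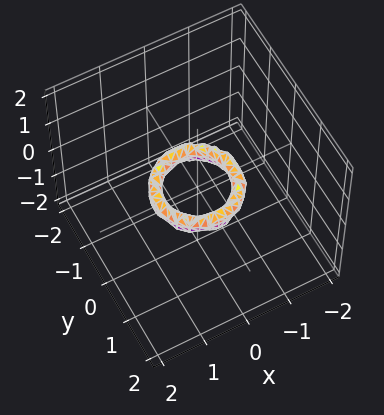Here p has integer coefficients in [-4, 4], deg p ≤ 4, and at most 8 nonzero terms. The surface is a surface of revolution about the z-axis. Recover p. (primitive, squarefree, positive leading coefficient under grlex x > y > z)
2*x^4 + 4*x^2*y^2 + 2*y^4 - 3*x^2 - 3*y^2 + 2*z^2 + 1

The degree is 4 — no degree-3 surface has this shape.
Symmetries: rotational symmetry about the z-axis ⇒ p depends on x, y only through x² + y².
From the visible intercepts: the y-axis gridline crossings are at y ∈ {-1, 1}; a circular section at z = 0 has radius between 0 and 1; among the integer gridlines, it crosses the x-axis at x ∈ {-1, 1}.
Assembling these constraints gives the stated polynomial.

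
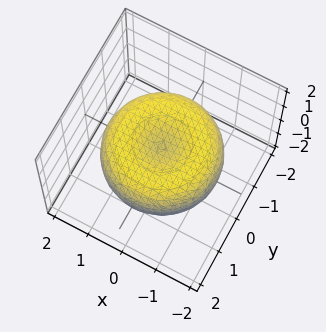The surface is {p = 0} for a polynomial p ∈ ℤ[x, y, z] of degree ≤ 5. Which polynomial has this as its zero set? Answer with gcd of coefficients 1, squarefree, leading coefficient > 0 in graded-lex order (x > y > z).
x^4 + 2*x^2*y^2 + y^4 - 2*x^2 - 2*y^2 + 3*z^2 - 1

(a) The degree is 4 — the shape is more complex than any degree-3 surface.
(b) Symmetries: rotational symmetry about the z-axis ⇒ p depends on x, y only through x² + y².
(c) Against the integer gridlines: a circular section at z = 0 has radius between 1 and 2.
(d) Solving for integer coefficients yields p as stated.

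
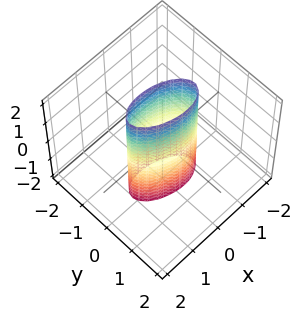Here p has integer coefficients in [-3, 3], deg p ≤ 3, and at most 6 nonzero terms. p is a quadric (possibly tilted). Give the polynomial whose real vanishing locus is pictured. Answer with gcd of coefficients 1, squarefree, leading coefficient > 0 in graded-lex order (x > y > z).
deg p = 2.
Reading off the gridlines: the x-axis gridline crossings are at x ∈ {-1, 1}; it misses every integer gridline on the z-axis.
Together with the visible shape, these determine p as stated.

x^2 + x*y + 3*y^2 - 1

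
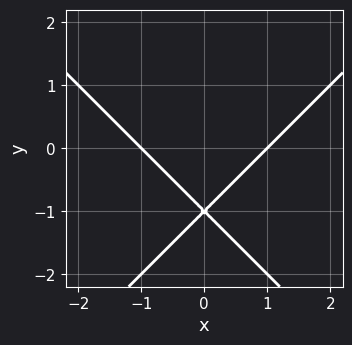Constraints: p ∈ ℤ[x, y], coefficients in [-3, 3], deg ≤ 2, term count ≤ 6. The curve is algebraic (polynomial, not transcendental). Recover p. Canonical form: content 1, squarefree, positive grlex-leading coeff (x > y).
x^2 - y^2 - 2*y - 1

1. Degree: a generic line meets the curve in up to 2 points, so deg p = 2.
2. Symmetries: it's symmetric under x → −x, forcing even powers of x.
3. Checking where it meets the axes: among the integer gridlines, it crosses the x-axis at x ∈ {-1, 1}; it meets the y-axis at y = -1 (among the integer gridlines).
4. Together with the visible shape, these determine p as stated.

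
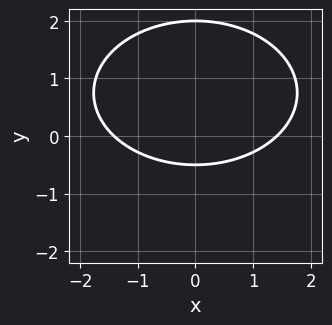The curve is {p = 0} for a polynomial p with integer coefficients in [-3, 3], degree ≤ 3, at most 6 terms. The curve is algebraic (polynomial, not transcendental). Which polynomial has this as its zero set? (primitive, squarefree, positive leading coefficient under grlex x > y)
(a) deg p = 2.
(b) Symmetries: mirror symmetry x ↦ −x ⇒ only even powers of x.
(c) Reading off the gridlines: it crosses the y-axis at the gridline y = 2.
(d) Solving for integer coefficients yields p as stated.

x^2 + 2*y^2 - 3*y - 2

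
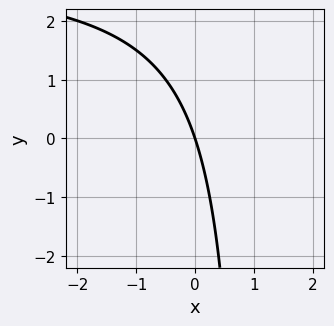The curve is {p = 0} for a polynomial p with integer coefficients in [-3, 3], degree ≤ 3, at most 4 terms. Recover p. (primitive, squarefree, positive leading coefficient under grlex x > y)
(a) The degree is 2 — a generic line meets the curve in up to 2 points.
(b) Reading off the gridlines: it crosses the y-axis at the gridline y = 0; it crosses the x-axis at the gridline x = 0.
(c) Assembling these constraints gives the stated polynomial.

x*y - 3*x - y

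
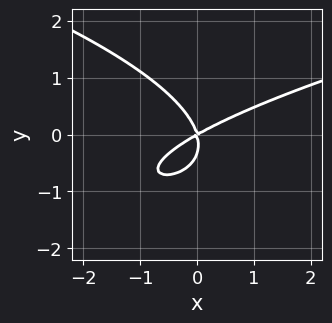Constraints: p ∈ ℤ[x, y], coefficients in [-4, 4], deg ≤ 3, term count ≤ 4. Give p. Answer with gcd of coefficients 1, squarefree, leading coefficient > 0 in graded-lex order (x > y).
3*y^3 - 2*x^2 + 3*x*y + y^2

deg p = 3.
From the visible intercepts: one y-axis crossing is at y = 0; it meets the x-axis at x = 0 (among the integer gridlines).
Fitting integer coefficients to these (and the overall shape) gives p.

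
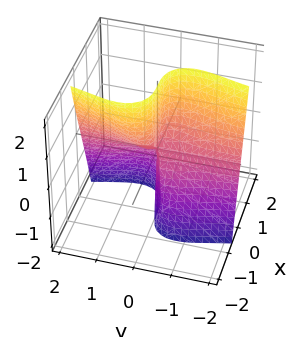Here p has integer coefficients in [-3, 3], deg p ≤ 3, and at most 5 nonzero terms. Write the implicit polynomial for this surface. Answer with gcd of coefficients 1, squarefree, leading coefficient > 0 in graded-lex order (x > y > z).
2*x^3 + 3*x*y^2 + 2*y*z

deg p = 3. A generic line meets the surface in up to 3 points.
Against the integer gridlines: the visible z-axis segment lies entirely on the surface; the visible y-axis segment lies entirely on the surface.
Putting this together gives p.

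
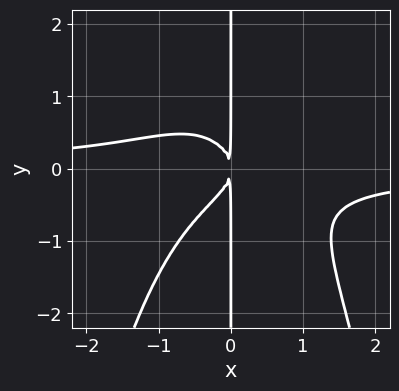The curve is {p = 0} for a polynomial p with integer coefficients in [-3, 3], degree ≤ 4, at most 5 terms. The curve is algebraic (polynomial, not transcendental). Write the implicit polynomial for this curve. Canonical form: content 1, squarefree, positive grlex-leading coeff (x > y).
First, degree: the shape is more complex than any degree-3 curve, so deg p = 4.
Next, against the integer gridlines: every point of the y-axis in the box is on the curve.
Finally, fitting integer coefficients to these (and the overall shape) gives p.

3*x^3*y + 3*x*y^2 + 2*x^2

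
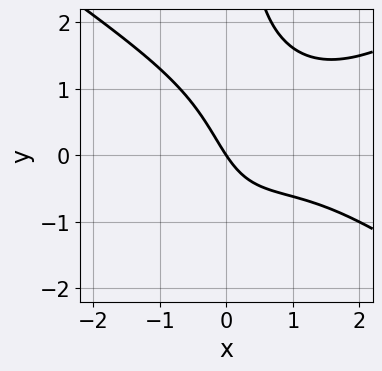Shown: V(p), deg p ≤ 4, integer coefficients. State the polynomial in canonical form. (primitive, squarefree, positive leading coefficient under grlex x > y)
x^3 - 2*x*y^2 - 2*x^2 + 3*x + 2*y

1. deg p = 3. A generic line meets the curve in up to 3 points.
2. From the axis intercepts and sections: it meets the x-axis at x = 0 (among the integer gridlines); one y-axis crossing is at y = 0.
3. Fitting integer coefficients to these (and the overall shape) gives p.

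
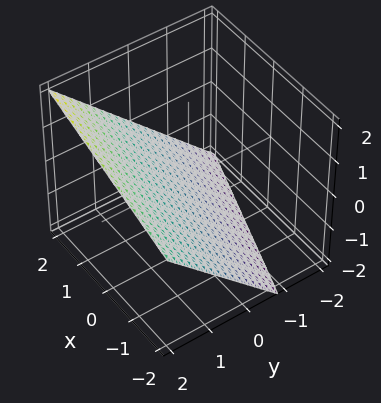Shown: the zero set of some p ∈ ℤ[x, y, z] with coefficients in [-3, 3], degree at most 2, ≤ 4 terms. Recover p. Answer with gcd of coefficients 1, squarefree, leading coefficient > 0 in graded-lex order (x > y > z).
(a) Degree: the surface is flat (a plane), so deg p = 1.
(b) Observable constraints: one x-axis crossing is at x = 2.
(c) Fitting integer coefficients to these (and the overall shape) gives p.

x + 3*y - 3*z - 2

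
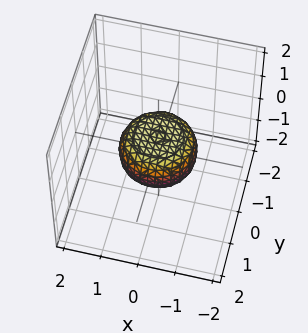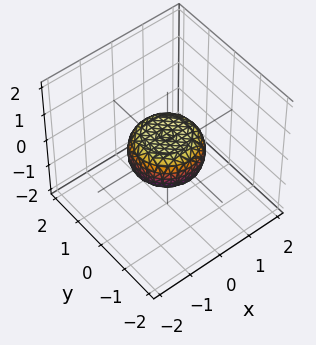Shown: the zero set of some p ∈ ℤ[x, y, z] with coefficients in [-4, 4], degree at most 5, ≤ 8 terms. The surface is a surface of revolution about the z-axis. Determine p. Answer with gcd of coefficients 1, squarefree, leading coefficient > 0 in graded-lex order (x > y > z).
(a) The degree is 4 — the shape is more complex than any degree-3 surface.
(b) Symmetries: rotational symmetry about the z-axis ⇒ p depends on x, y only through x² + y².
(c) Checking where it meets the axes: a circular section at z = 0 has radius exactly 1; the x-axis gridline crossings are at x ∈ {-1, 1}.
(d) These observations pin down the coefficients. Check: (0, 1, 0) on the y-axis lies on the surface, and p(0, 1, 0) = 0. ✓

2*x^4 + 4*x^2*y^2 + 2*y^4 - x^2 - y^2 + 3*z^2 - 1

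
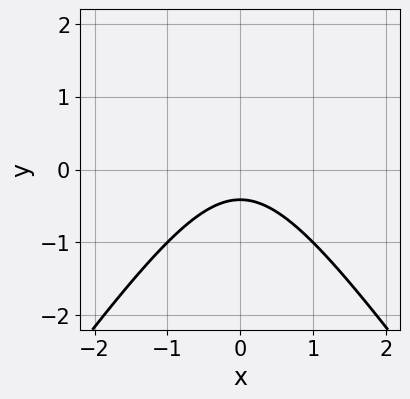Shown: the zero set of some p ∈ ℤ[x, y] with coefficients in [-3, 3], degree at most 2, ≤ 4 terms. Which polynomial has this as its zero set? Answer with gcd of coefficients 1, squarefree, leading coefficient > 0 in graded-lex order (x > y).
1. Degree: the shape is more complex than any degree-1 curve, so deg p = 2.
2. Symmetries: the x ↦ −x reflection is a symmetry, so x appears only in even powers.
3. From the visible intercepts: it misses every integer gridline on the x-axis.
4. The integer polynomial consistent with all of this is the stated p.

2*x^2 - y^2 + 2*y + 1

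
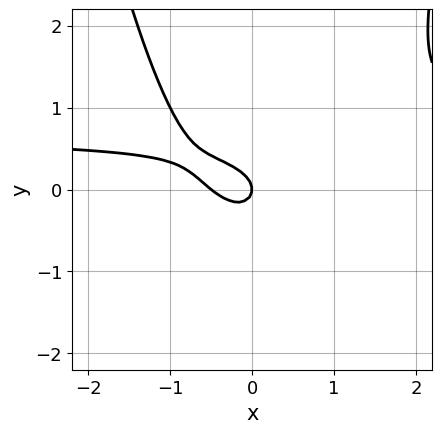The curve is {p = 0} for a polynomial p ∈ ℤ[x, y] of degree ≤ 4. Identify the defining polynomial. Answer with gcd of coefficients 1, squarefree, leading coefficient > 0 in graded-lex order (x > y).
(a) Degree: the shape is more complex than any degree-2 curve, so deg p = 3.
(b) Observable constraints: one y-axis crossing is at y = 0; it crosses the x-axis at the gridline x = 0.
(c) These observations pin down the coefficients.

3*x^2*y - 2*x^2 - x*y - 3*y^2 - x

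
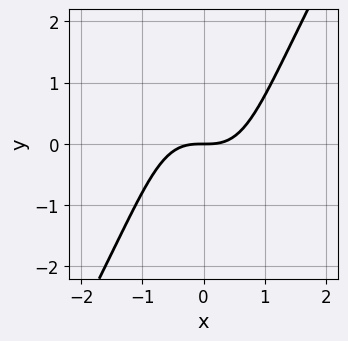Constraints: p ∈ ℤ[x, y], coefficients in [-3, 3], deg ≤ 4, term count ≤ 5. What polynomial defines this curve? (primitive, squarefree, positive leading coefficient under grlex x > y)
3*x^3 - x*y^2 - 3*y

(a) deg p = 3. The shape is more complex than any degree-2 curve.
(b) Checking where it meets the axes: it crosses the x-axis at the gridline x = 0; it meets the y-axis at y = 0 (among the integer gridlines).
(c) Together with the visible shape, these determine p as stated.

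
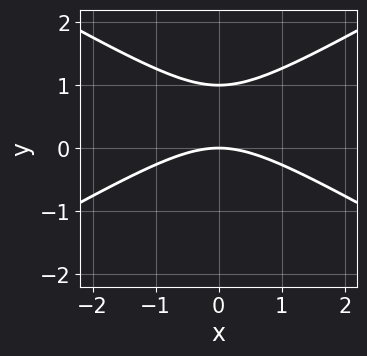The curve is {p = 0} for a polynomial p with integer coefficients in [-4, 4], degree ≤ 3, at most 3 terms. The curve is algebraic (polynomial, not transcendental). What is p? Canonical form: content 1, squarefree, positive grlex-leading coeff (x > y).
First, the degree is 2 — no degree-1 curve has this shape.
Next, symmetries: it's symmetric under x → −x, forcing even powers of x.
Then, reading off the gridlines: it meets the x-axis at x = 0 (among the integer gridlines); among the integer gridlines, it crosses the y-axis at y ∈ {0, 1}.
Finally, matching integer coefficients to the picture gives p.

x^2 - 3*y^2 + 3*y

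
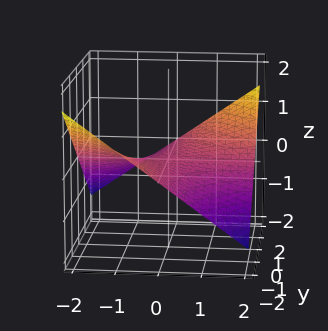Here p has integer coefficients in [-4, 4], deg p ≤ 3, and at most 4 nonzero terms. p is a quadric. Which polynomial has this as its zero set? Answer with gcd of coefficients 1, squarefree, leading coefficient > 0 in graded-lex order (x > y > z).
First, degree: a hyperbolic paraboloid; a quadric, so deg p = 2.
Next, from the axis intercepts and sections: the visible x-axis segment lies entirely on the surface; every point of the y-axis in the box is on the surface.
Finally, together with the visible shape, these determine p as stated.

x*y - 3*z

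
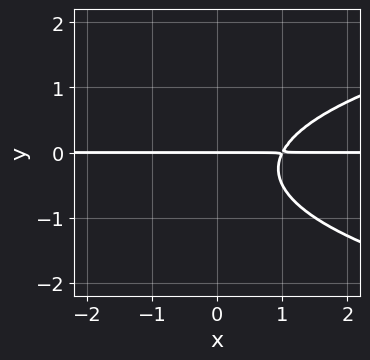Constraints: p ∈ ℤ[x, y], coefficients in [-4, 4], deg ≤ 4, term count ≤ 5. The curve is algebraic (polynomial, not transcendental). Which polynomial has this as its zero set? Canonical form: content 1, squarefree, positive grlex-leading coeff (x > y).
2*y^3 - 2*x*y + y^2 + 2*y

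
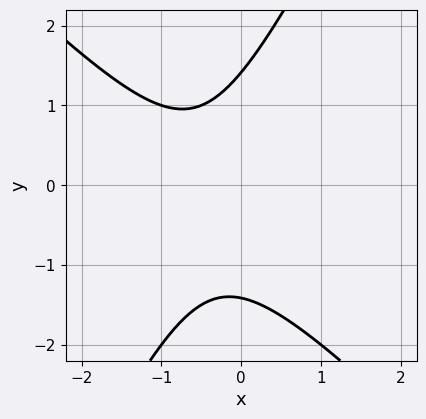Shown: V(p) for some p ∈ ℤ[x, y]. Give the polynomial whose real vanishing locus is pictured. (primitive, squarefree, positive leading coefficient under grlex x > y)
2*x^2 + x*y - y^2 + 2*x + 2

First, the degree is 2 — the shape is more complex than any degree-1 curve.
Next, from the visible intercepts: no x-intercept at any integer in the box.
Finally, putting this together gives p.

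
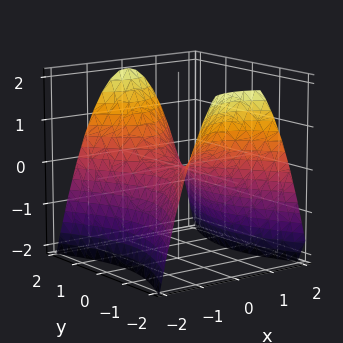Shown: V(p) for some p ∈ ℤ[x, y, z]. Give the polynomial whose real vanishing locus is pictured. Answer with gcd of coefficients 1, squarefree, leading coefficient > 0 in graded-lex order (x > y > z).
1. The degree is 2 — a saddle surface; a quadric.
2. Symmetries: it's symmetric under y → −y, forcing even powers of y; it's symmetric under x → −x, forcing even powers of x.
3. From the visible intercepts: it crosses the y-axis at the gridline y = 0; it crosses the z-axis at the gridline z = 0.
4. Solving for integer coefficients yields p as stated.

2*x^2 - y^2 + 2*z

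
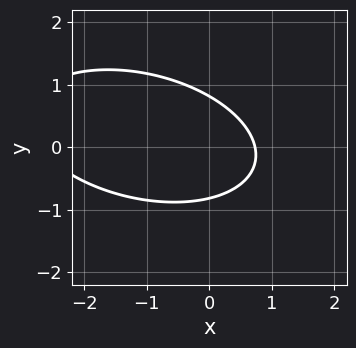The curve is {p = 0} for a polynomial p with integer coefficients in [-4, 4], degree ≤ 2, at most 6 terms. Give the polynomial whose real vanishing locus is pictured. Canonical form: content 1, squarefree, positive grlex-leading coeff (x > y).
First, the degree is 2 — a generic line meets the curve in up to 2 points.
Finally, the integer polynomial consistent with all of this is the stated p.

x^2 + x*y + 3*y^2 + 2*x - 2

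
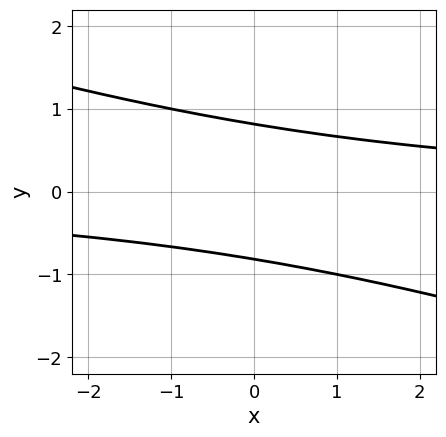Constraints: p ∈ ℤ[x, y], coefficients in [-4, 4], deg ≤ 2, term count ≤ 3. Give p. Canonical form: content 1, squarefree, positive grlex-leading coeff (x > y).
x*y + 3*y^2 - 2

1. deg p = 2. The shape is more complex than any degree-1 curve.
2. From the axis intercepts and sections: it misses every integer gridline on the x-axis.
3. Assembling these constraints gives the stated polynomial.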